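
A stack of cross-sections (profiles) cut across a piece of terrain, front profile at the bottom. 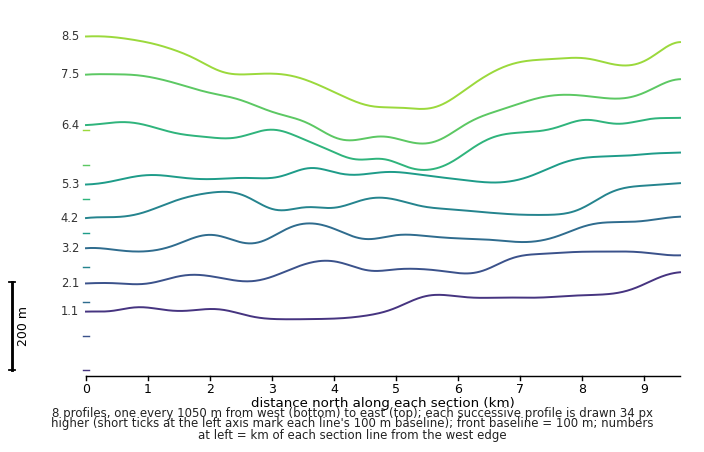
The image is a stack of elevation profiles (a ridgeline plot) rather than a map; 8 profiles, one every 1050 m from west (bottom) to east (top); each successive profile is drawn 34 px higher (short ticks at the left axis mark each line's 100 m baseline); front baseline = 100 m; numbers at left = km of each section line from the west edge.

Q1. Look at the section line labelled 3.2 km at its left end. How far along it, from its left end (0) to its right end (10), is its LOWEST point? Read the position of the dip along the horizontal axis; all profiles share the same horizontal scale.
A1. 1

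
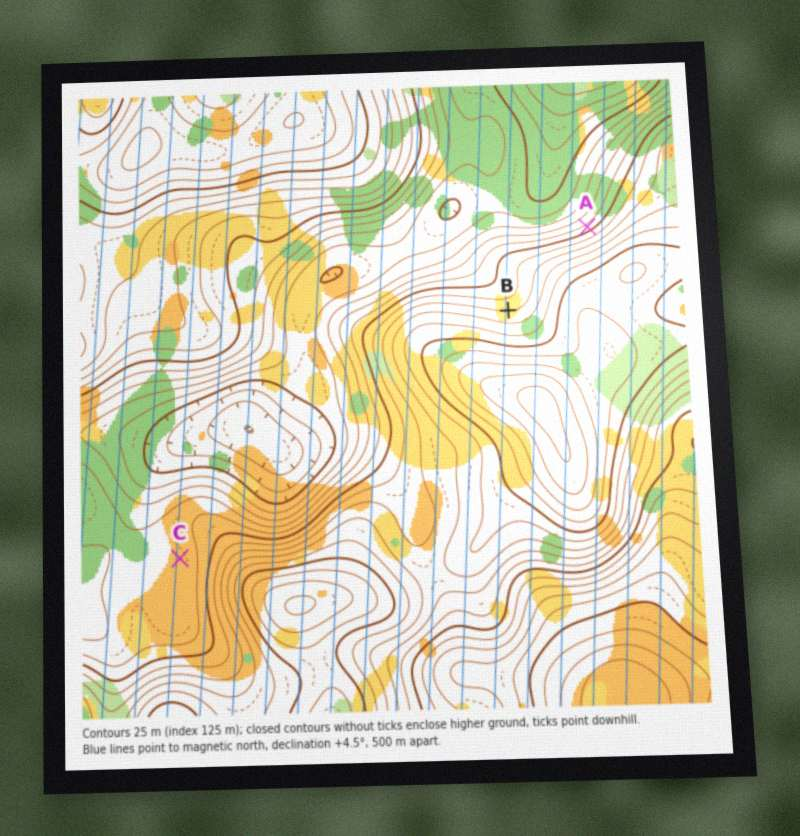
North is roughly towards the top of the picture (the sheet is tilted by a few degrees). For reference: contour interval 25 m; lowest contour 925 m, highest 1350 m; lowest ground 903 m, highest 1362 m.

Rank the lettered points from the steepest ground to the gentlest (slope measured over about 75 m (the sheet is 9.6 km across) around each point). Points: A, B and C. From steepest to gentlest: A B C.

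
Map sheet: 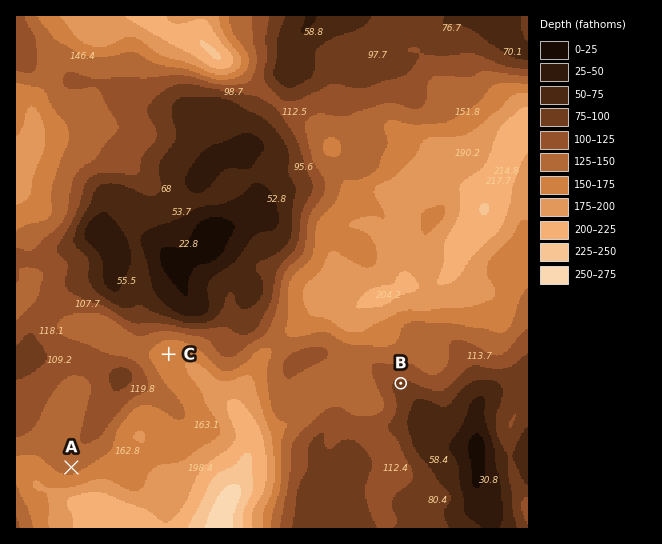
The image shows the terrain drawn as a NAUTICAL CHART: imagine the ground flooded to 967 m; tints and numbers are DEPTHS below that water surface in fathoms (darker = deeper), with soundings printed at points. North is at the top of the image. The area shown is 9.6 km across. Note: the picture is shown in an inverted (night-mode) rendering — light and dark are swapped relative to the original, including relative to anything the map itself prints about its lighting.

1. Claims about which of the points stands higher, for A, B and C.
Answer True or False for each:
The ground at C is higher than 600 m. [True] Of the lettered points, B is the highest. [True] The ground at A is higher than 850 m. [False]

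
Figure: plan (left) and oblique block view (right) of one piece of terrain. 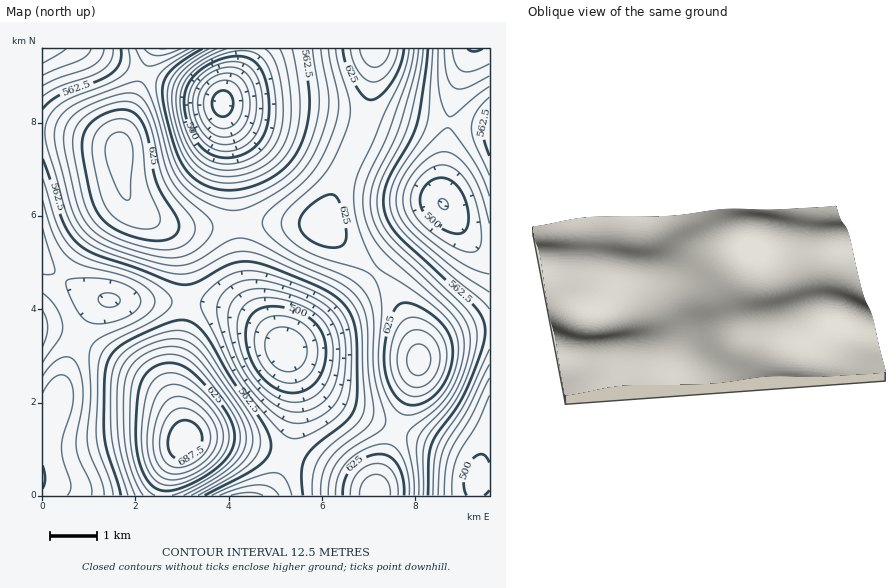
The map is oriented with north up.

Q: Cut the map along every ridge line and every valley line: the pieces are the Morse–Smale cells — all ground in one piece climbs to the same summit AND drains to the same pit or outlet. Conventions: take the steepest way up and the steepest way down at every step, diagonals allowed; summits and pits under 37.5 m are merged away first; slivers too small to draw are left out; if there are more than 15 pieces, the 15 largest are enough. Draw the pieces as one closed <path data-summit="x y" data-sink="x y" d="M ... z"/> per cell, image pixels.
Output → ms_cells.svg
<path data-summit="185 441" data-sink="43 478" d="M43 263l-1 232 121 1 3-17 6-15 14-23-12-47 0-23 10-45 3-23-86-4-32-15z"/><path data-summit="375 49" data-sink="222 103" d="M375 48l-131 1-5 22-16 29 0 12 9 49 5 63 86 0 1-2 7-23 34-77 7-36z"/><path data-summit="185 441" data-sink="285 350" d="M194 302l-7 0-1 4-2 20-10 45 0 23 12 47-14 23-6 15-3 16 102 1 6-5 11-22 12-42 1-37-7-36-3-7-16-15-22-17-25-9z"/><path data-summit="120 151" data-sink="43 478" d="M54 132l-12 1 0 129 27 22 32 15 19 2 66 1 0-31-7-26-14-17-23-14-15-16-5-15-3-34-26-10z"/><path data-summit="120 151" data-sink="222 103" d="M144 74l-17 42-8 31 2 29 6 22 21 19 23 9 34 2 31-4-4-63-9-58-12-6z"/><path data-summit="375 49" data-sink="443 204" d="M373 76l-5 37-8 23-23 49-14 39 15 15 37 33 25-27 43-41-1-24 7-57-47-10-18-7-5-4-5-8z"/><path data-summit="418 360" data-sink="285 350" d="M375 272l-42 41-47 37 20 25 26 24 31 18 33 13 18-48 5-18 0-10-7-24-14-31z"/><path data-summit="375 49" data-sink="285 350" d="M319 223l-75 0-7 2 3 41 6 25 12 22 27 36 40-29 49-47-50-49z"/><path data-summit="418 360" data-sink="443 204" d="M444 204l-20 17-48 50 22 28 14 31 7 28 10-10 20-11 24-7 17-1 0-79-9-1-10-8z"/><path data-summit="375 494" data-sink="285 350" d="M289 354l6 36-1 37-12 42-11 22-5 4 109 1 4-20 18-46-34-13-31-18-26-24z"/><path data-summit="418 360" data-sink="477 479" d="M489 329l-16 1-24 7-27 16-3 6-9 37-13 32 1 3 45 16 24 12 8 6 3 13 12 0z"/><path data-summit="120 151" data-sink="43 49" d="M86 48l-44 1 0 82 41 6 35 11 9-32 17-42z"/><path data-summit="375 49" data-sink="474 49" d="M471 48l-95 0-3 39 4 12 7 7 14 6 51 11 5-28z"/><path data-summit="120 151" data-sink="285 350" d="M162 223l-3 1 15 12 8 18 4 17 1 31 29 3 24 7 16 9 20 17-20-28-10-19-6-25-3-41-60 3z"/><path data-summit="185 441" data-sink="443 204" d="M456 123l-8 1-6 56 0 23 29 38 10 8 8 1 1-122z"/>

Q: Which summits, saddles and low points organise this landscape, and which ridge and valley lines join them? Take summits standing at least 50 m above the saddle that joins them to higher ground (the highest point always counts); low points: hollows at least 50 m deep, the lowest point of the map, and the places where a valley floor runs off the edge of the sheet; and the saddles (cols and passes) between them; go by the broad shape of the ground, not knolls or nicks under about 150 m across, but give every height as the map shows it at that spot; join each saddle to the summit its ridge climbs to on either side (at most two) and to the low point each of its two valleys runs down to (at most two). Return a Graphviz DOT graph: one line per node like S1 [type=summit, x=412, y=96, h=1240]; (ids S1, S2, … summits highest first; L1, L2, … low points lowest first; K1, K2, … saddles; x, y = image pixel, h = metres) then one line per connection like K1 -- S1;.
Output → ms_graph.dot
graph terrain {
  S1 [type=summit, x=185, y=441, h=699];
  S2 [type=summit, x=418, y=360, h=669];
  S3 [type=summit, x=375, y=493, h=660];
  S4 [type=summit, x=120, y=151, h=656];
  L1 [type=low, x=222, y=103, h=432];
  L2 [type=low, x=285, y=350, h=464];
  L3 [type=low, x=444, y=204, h=487];
  L4 [type=low, x=477, y=479, h=496];
  L5 [type=low, x=43, y=478, h=499];
  L6 [type=low, x=43, y=49, h=503];
  K1 [type=saddle, x=349, y=161, h=619];
  K2 [type=saddle, x=375, y=273, h=613];
  K3 [type=saddle, x=397, y=429, h=604];
  K4 [type=saddle, x=237, y=224, h=593];
  K5 [type=saddle, x=144, y=73, h=585];
  K6 [type=saddle, x=286, y=456, h=555];
  K7 [type=saddle, x=186, y=303, h=554];
  K1 -- S2;
  K1 -- L1;
  K1 -- L3;
  K2 -- S2;
  K2 -- L2;
  K2 -- L3;
  K3 -- S2;
  K3 -- S3;
  K3 -- L2;
  K3 -- L4;
  K4 -- S2;
  K4 -- S4;
  K4 -- L1;
  K4 -- L2;
  K5 -- S2;
  K5 -- S4;
  K5 -- L1;
  K5 -- L6;
  K6 -- S1;
  K6 -- S3;
  K6 -- L2;
  K7 -- S1;
  K7 -- S4;
  K7 -- L2;
  K7 -- L5;
}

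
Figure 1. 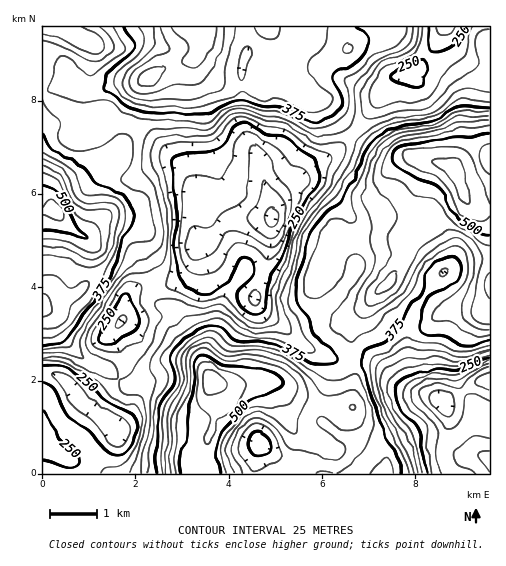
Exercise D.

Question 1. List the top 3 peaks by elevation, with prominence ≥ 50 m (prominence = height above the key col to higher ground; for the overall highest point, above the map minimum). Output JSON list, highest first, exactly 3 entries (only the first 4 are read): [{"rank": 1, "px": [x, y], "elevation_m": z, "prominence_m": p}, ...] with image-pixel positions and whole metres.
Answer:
[{"rank": 1, "px": [212, 381], "elevation_m": 569, "prominence_m": 440}, {"rank": 2, "px": [453, 169], "elevation_m": 559, "prominence_m": 173}, {"rank": 3, "px": [57, 211], "elevation_m": 535, "prominence_m": 217}]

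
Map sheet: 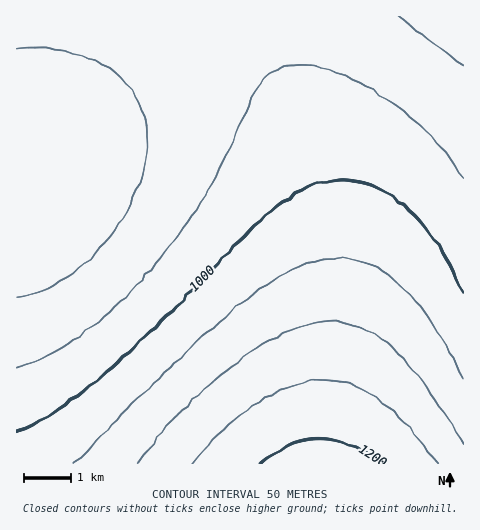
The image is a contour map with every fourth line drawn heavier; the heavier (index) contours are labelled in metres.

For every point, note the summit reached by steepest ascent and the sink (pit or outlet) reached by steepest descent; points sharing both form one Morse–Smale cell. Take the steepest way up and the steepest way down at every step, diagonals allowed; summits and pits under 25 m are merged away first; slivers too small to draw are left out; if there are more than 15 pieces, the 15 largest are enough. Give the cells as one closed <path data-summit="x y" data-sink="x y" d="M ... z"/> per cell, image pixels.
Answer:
<path data-summit="322 463" data-sink="28 175" d="M244 16l-228 1 1 447 308-1 9-158-1-53-5-46-10-40-18-50-20-39-29-44z"/><path data-summit="322 463" data-sink="463 17" d="M463 16l-218 1 6 16 29 44 20 39 18 50 10 40 5 46 1 53-9 136 1 23 138-1z"/>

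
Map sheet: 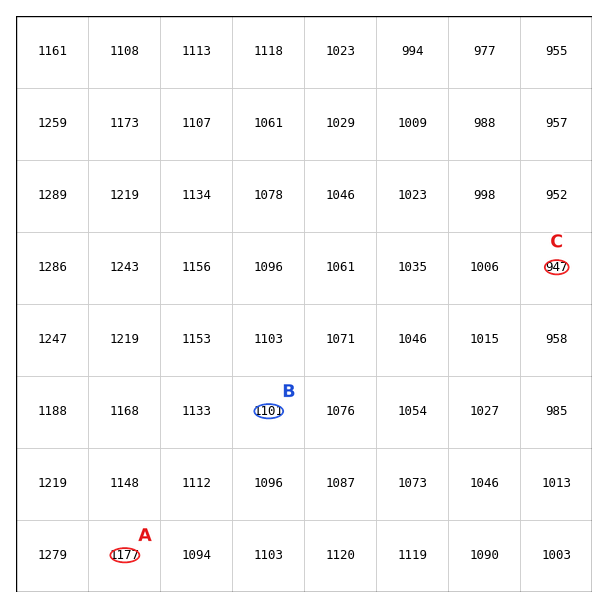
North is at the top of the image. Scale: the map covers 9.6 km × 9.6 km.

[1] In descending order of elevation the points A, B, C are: A B C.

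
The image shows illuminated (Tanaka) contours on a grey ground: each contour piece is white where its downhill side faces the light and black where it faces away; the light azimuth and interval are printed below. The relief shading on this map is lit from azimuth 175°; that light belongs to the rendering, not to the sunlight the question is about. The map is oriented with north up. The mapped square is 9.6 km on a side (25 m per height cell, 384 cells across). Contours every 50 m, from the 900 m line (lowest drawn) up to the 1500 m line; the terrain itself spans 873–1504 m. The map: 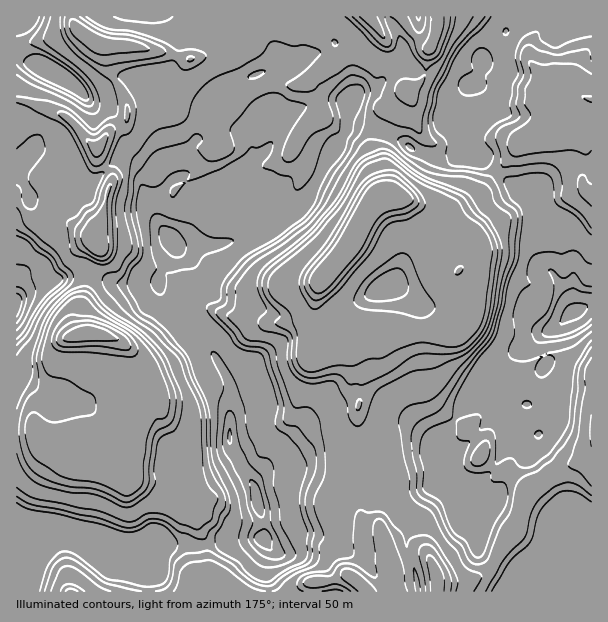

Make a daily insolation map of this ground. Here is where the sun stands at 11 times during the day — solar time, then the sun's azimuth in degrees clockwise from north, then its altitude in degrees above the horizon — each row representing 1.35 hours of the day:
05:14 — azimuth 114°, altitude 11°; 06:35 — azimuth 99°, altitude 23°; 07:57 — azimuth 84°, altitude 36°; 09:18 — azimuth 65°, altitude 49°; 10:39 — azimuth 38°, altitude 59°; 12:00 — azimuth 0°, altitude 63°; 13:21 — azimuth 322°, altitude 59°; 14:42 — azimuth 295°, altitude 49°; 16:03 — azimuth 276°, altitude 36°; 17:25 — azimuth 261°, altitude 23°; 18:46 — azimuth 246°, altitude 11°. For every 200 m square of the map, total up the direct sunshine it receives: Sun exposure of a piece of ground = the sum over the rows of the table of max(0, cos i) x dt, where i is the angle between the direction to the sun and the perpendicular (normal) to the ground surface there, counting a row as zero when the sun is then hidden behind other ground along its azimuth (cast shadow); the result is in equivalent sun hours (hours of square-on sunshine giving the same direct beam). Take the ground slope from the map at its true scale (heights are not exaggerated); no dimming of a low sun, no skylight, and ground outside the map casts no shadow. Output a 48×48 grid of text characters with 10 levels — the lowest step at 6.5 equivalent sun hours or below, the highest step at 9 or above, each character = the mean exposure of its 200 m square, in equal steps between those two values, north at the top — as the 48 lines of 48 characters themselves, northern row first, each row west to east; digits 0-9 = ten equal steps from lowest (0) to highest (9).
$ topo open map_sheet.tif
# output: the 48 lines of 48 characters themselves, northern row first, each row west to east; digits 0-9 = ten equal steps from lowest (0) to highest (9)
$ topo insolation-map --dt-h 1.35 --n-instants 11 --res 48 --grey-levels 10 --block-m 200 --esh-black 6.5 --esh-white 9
855650167656788888888889889876475536788888878888
547777300025888888888888889887466446778888578866
888878877643466788888999988888677446779886555567
887787887777886788888888888888888556788887655567
348867887888988899888888888888886677888887778887
731487786788898889877888888888843677888885678778
765205677588888888888888888886766767888886788887
987432587588888888888898876866787768888887888999
998733756688898888888886787768898768888755788889
899872127889998887888877888867888756888556888888
888886357888998887789878889756557876888877888888
878887568888999888898788888341000688888878889999
778888665888899988888899884414510355334688888878
888888803788888999999998874430000014554588898788
888888406689889998888989855224762352158658888788
888886136689898888888889732336788687646754888888
888872246678998888888887112247877887762674788888
888873646568888888888850125367789887775376788887
778874536657788888887212162577888887777456888888
887886546767677888841312723777899877777666888898
888788668788767888435147316778888877676666889888
888777788788888885374576266788898877786667878888
886111577788888885786777566888888877876658877888
761002166578888766787788768876677877766558887898
331146405457888865777788888876677767766568887888
232410000013688887887788878888887777756578888873
244446641003378888788887777888887877666688774323
456767777641327888777866777888888888676788865673
857888988885444888888766778899888888777888888863
867888888777464888888777778888888888878888888856
768999987777554688888778778888889888788888888867
568988887777756388888778898878898888788888888867
567888888777777478888778888768889988887888888866
577778888778877567788778888888888888877888888866
678888888788887667778888888888878889888688888657
777888888777877666788988888888877788885588887478
788888888777877655888888878888887688865677874688
888888888777877746688888778888887688887877647888
888888887776877756588777677888887688898897578988
888877777768887754667777678888888568888986688888
778888887689987776657777777878888536888875788998
887777787778887777857777787776478864888856888888
888888876667787778878788787887557874688667778888
888888888888888878868788678888768656258577888888
888667888888766646854778678888767634646578888888
886332688888745762476442374258776752653688888888
885676257788668888327401015745877765576778888888
875624732333378888841277667786787767788788888888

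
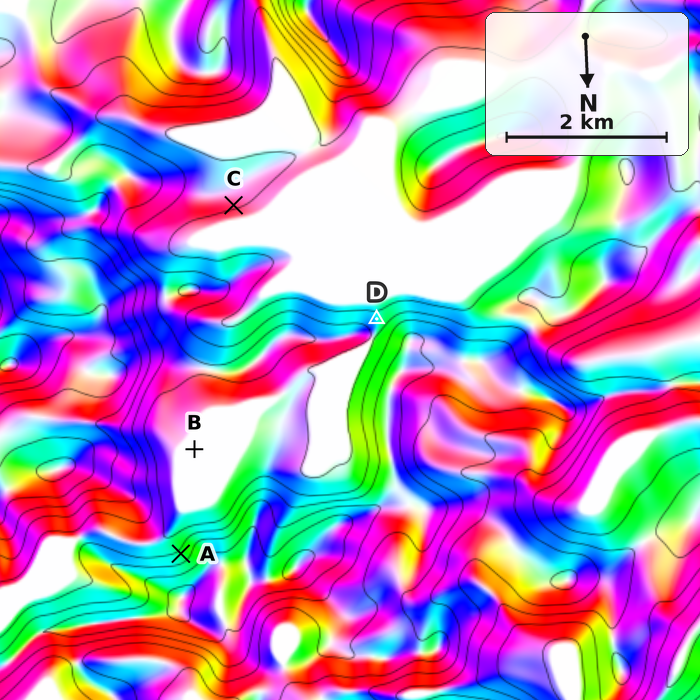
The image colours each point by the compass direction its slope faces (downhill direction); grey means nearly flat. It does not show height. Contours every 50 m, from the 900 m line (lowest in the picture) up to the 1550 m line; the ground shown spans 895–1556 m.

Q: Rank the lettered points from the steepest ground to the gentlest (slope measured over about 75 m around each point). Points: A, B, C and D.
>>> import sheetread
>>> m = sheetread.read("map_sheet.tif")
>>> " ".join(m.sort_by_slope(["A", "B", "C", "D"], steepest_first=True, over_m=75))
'A D C B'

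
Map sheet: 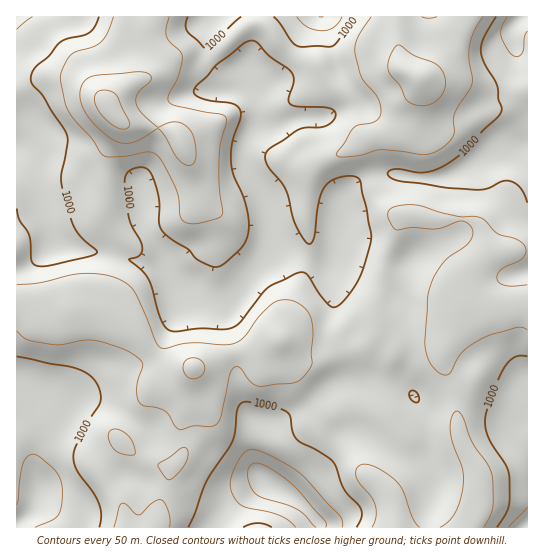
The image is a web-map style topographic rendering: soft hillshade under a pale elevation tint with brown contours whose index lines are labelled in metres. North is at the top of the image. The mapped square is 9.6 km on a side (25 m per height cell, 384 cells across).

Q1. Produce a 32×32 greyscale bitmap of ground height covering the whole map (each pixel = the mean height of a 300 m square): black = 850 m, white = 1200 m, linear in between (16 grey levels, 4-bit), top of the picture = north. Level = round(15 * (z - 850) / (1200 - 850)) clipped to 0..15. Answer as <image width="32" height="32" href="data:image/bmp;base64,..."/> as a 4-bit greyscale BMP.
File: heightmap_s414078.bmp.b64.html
<image width="32" height="32" href="data:image/bmp;base64,Qk12AgAAAAAAAHYAAAAoAAAAIAAAACAAAAABAAQAAAAAAAACAAATCwAAEwsAABAAAAAAAAAAAAAAABEREQAiIiIAMzMzAERERABVVVUAZmZmAHd3dwCIiIgAmZmZAKqqqgC7u7sAzMzMAN3d3QDu7u4A////ADRFV5mZdlVmUyNWmpiJmGRDRVeImIZUQyIkV5mHeJl1Q0VoiIiHVDESRXiZh3iZdUNGeIiJh2QiNFZ5mHd4mXVEVoiJiZh1RFZmeId3eJhlVVZ4mIiYh1Vmd3d3d3mHVVVVeIiImZdVZ3d3d3eJhlVVVWd4mZmXZnd3d3d3iIZVVVVneJmqmIiId3d3d4iHZVVmZ4iZq6iZmYd3d3iIiGVnd3eImaupmZmYiIiImYh2iJiImZiZiZqqmIiIiZmYh5mZmZmGZmeKqZiIiIiZmZmZmqmZdVVVeZmHeIiImZmZmZmZmXVVVVeIdmeIiJmZmYiZmZhlVWVWZ2ZniHiZmYh2Z3d2ZWZ2VVZlVoh3iZmYdlZnd2Znd2VWZVZ4d4iZmXZWd3ZniIhlVnVWeIiImYhlZ3h2Z5mYZVd1VnmZmIh3ZWd4dmeZmGVndlZ4iId3d2VneHZomZdlZ3Zmd3dmZmZVZ4h3eaqXVniId3d3ZlVlVWeJmZq6llZ3iJmImYdlVVVnisurupdWZ3eJmZmYdlVVaKzcuqqYZWZmeJmqmIdlZnnN25mHdmVmd3iJq6mHZmeKzcupdmVVZ3iImry6h2Zniaq7qYdmVWd4eZvMuodlVnmZmpmHdmZ3d4mbuqmGVFVneZmZdmd3dmZ5mqmZhkRFVWiZmHZWd2VDWJqpmZdE"/>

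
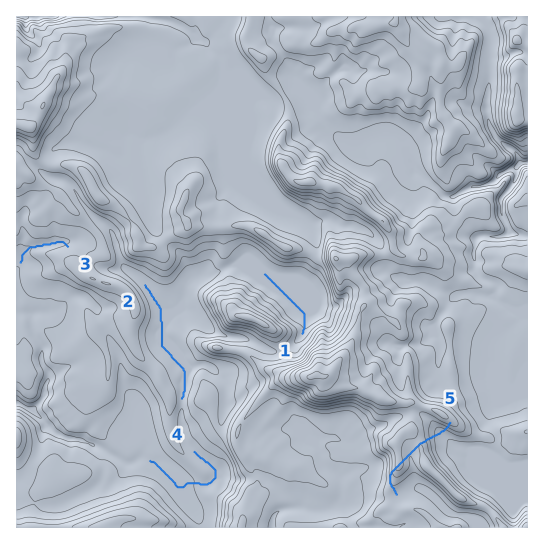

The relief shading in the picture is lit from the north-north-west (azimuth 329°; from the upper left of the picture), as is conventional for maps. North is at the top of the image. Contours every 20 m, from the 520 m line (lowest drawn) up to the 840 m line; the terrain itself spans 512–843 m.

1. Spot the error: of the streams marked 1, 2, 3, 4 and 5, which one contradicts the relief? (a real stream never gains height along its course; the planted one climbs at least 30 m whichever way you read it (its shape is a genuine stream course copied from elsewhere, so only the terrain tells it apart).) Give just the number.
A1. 5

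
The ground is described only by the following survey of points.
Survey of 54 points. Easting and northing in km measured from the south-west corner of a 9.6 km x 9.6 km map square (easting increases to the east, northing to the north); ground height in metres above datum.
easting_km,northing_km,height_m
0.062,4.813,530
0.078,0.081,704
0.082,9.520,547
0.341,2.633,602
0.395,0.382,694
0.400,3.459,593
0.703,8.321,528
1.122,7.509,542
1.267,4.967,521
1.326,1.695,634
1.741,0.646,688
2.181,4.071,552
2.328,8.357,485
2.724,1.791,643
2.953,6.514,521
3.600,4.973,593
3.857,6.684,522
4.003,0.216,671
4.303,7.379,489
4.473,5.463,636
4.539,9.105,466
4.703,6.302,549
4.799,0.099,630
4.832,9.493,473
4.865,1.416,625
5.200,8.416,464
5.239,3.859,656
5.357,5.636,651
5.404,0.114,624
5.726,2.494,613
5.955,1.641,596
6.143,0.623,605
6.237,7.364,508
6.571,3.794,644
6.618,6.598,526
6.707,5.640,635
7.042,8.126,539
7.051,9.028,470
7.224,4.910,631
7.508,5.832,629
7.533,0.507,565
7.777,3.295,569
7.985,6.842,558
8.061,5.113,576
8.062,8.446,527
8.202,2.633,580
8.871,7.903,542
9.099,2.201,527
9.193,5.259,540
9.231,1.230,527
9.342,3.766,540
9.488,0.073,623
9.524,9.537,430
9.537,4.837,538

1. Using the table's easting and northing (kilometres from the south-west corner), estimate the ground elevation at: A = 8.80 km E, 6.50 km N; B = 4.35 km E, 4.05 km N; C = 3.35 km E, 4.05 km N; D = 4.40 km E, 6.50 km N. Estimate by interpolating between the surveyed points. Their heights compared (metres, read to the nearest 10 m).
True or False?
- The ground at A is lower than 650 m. True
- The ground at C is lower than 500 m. False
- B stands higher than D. True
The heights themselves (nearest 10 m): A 550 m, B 640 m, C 600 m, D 530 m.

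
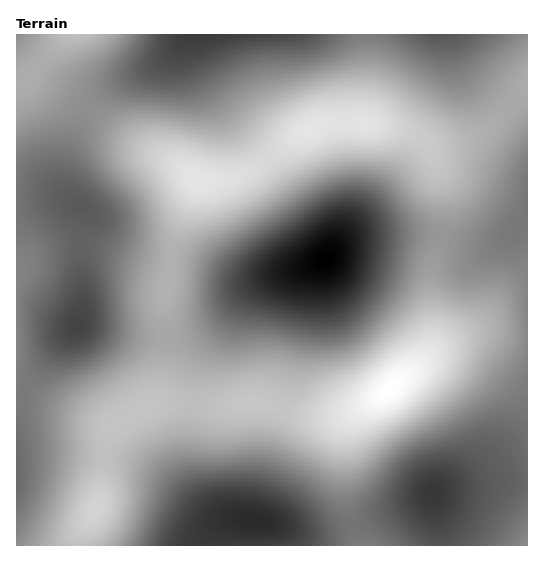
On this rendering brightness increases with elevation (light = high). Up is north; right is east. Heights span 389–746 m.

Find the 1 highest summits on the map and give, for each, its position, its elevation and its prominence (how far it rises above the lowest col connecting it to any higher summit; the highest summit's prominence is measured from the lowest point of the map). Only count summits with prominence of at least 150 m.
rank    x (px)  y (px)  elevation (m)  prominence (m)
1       390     389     746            357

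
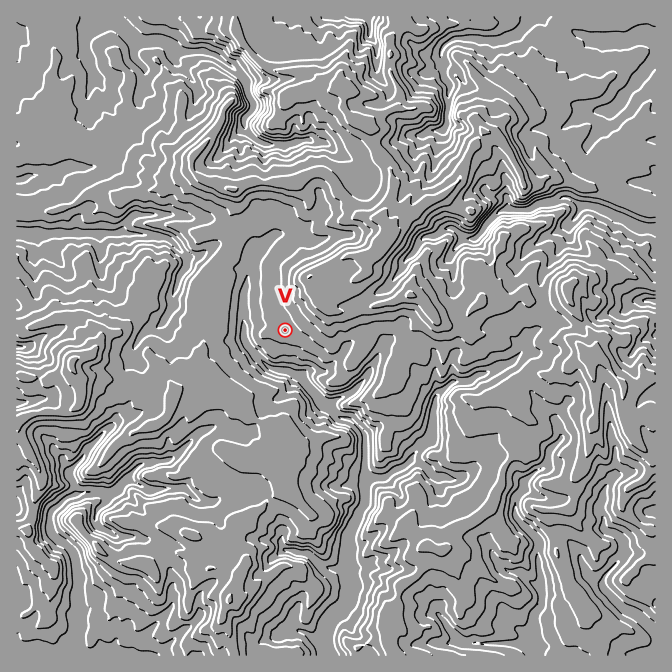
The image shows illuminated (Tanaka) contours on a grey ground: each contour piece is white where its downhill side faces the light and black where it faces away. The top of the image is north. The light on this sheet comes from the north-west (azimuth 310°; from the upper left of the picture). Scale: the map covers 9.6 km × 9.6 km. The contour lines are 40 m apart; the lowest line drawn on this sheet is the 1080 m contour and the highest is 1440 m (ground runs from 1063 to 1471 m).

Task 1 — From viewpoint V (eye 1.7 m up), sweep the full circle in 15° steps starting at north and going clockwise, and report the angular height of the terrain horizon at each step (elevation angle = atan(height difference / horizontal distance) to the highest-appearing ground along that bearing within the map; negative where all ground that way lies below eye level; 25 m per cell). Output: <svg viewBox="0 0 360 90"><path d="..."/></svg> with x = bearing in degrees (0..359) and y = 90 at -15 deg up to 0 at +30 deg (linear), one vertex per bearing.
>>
<svg viewBox="0 0 360 90"><path d="M0 53l15-12 15-6 15-3 15 1 15 6 15 6 15 7 15 5 15 3 15 0 15 0 15-4 15 2 15-2 15 0 15 0 15-2 15 2 15 3 15 0 15 1 15-5 15-1"/></svg>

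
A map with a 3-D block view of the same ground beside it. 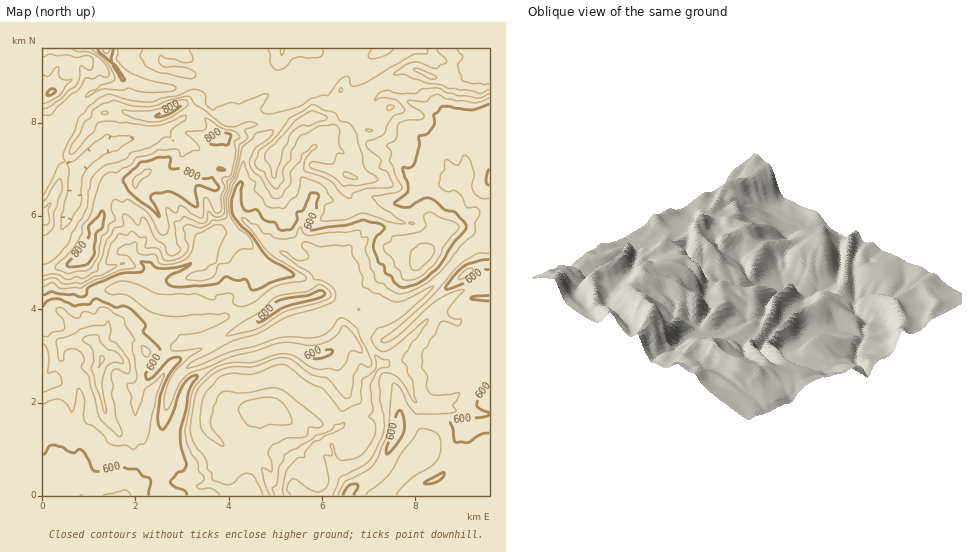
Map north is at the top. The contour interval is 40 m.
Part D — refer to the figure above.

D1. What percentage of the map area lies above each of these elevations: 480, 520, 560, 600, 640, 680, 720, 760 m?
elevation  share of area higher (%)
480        95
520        86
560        74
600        55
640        42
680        25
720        14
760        7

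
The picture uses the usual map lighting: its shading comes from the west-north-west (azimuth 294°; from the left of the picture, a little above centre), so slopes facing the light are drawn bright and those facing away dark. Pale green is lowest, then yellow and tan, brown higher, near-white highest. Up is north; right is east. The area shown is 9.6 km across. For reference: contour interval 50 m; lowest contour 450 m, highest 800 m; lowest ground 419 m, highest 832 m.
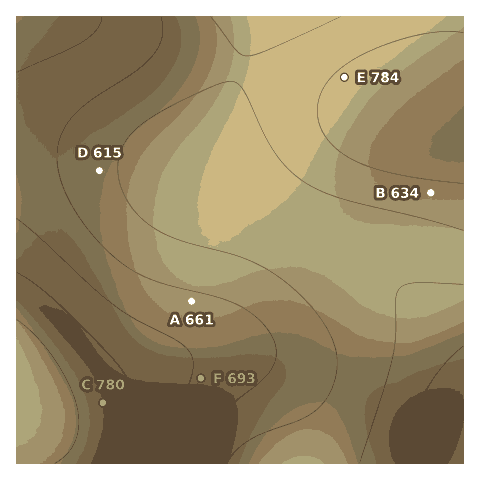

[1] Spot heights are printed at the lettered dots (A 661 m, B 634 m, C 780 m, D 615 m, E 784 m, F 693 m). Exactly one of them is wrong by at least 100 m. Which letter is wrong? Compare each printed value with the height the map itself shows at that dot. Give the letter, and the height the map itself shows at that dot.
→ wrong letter E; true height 659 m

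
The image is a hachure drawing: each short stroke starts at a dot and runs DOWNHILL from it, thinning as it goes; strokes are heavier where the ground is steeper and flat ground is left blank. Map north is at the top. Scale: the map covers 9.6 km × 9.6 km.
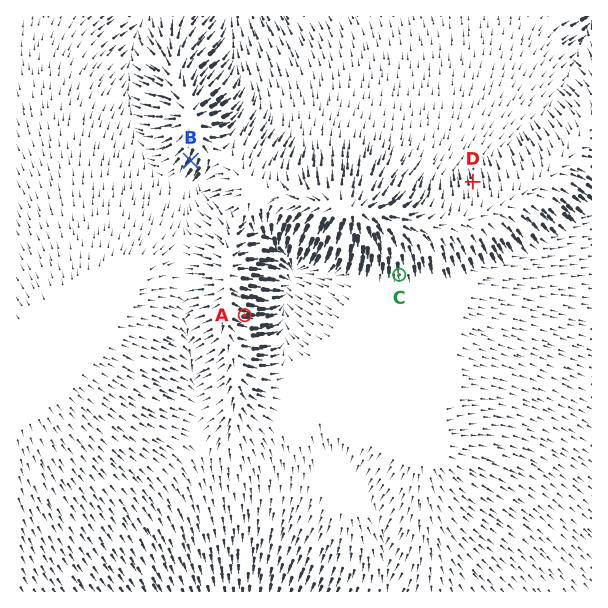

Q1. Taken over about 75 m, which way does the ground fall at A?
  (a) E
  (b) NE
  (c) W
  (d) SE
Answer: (a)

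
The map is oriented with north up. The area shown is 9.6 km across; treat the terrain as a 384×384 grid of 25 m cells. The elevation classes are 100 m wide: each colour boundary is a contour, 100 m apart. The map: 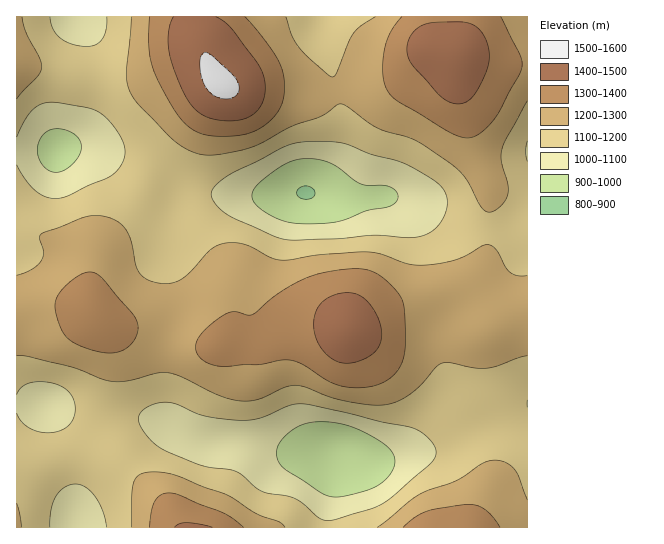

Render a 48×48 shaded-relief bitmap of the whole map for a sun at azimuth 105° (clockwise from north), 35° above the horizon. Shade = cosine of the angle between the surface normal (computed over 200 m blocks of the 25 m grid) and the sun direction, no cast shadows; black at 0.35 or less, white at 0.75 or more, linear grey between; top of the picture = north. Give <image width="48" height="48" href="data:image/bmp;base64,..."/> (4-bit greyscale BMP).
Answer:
<image width="48" height="48" href="data:image/bmp;base64,Qk32BAAAAAAAAHYAAAAoAAAAMAAAADAAAAABAAQAAAAAAIAEAAATCwAAEwsAABAAAAAAAAAAAAAAABEREQAiIiIAMzMzAERERABVVVUAZmZmAHd3dwCIiIgAmZmZAKqqqgC7u7sAzMzMAN3d3QDu7u4A////AN3tuXVCEAFGd4q7qZq7lkMyEAFGZ4q8zM3tuXVDEAJXiImqmIm7l0MyAAE1Znm7u8zduXVUIRNomImqmHirp1QyAAA0VXiru7zMuXZVMzR4mImqqHiaqGVDEAAjRWiaqqu7uYZmVVV4mIiaupmqqHZUIQEjRFaKqqqqqYdmd3eImHeau6qqqXdlQiI0REV5qpmZmYdniZiJmIeJq7u7qYdmVDRVVEV4mZiIiHd3mqqZmYiJq7u7uodmVVVmZmZ4iZiHd3d4mqqZmZmZq8zMuoZmZnd3d3d4iamHZneJqrqZmZmavMzLqYZmeIiHiImJmaqHZniZq7qYiImavNy6mHd4mqmIiJmZqrqXVWiaq7qYd3iavdyod3eJu8upiJmqu7uXZWeaq7qXdneKvdyXZnibzNy6mZmqvLuYdmeJq7qXZniJvMuWVomrzd3KmZmrvKqYh3eJq7qHZ4iZq7qGVoq8ze3LmZmru5mIiHiau7qGZ4mZmal1Voq83u3KmImru4h3d4iau7qGVompiIhlRoq83u3Kh4mru4h2Z3iru7qGVXmZiHdURYrN7u25d3iru4hmVnmru7qGVWiZh3ZUNXnN7u25dmeau4hlVXmru7qXVWeIh2VUNGm93dy5h2eJqndlVXm7uqqXZWeIh2VERWi83MupmHeIiWZVRXm7upmHZVeIh2VERWiry7qZmYiIiGVURXm7uph3ZVZ4h2VERWeaupmImZmZh2ZURXm8uph2VVZ4mGVERFaJqpd3eJmZmHZURWm8y5h2VVZ4mHVEREVomYdmZ3iamXdlVWisy6l2ZVZ4mYZERERXiIdlVWiamYd2ZWiry6mHZmZ4mYZURERGeHdlVVeJmXh3Zmiau6mHd3d4mYdURERFZ3ZlVFeJmIiHZWeaq6qHd4iZmYdlVURVZmZlRFeZmJiHVVeImqqYeJqqqph2VVVmZlVVQ0eamaqHVFZ3iauoiavLu7qHZVZ4dlVVQ0aauruXVEZmeKupibzd3MuoZVaJh2VlQ0abu8ynU0VlZ5qpibzd3dy4dVaJl2ZlREerzNy4U0VVV4mYibzd3u25dmeJiHZmVWi83e3JZERVVoiHiavN7u26h3d4iHZmZorN7u7KdURVVndmeKu87u26mId3iHdmZ5ve//7ahlVVVmZVaJq87+26qZh3iIdmaKzv//7ah2ZVVmVEV4m87/3Lqph3eIdmeKzv//7KmHdlVlQyRXm9//7Luph2d3dmebzv//7KmIdlVlQhJXm9//7LqpdmZ3Zmebze//66mZh1VUMRJHm9//7LqYZVVmZWer3e/+3KmZh1VEIRJXm97/7bqXZURWZWes3d7u3KmZhlQzIRNYm83v7LmHZDNFVmes3d3d3LmYdkIhESRpq83u3KmHZDI0Vmis3d3d3LmIZTEQASV5vM3dy6h2ZDESRnib3d3N3LmHZCAAATWKvM3cy5hmVTEBNneKzd3N3cqHUyAAAjV5vNzMy6hlVTEANWeJvd3d3cqGUyAAE1aJvMy7zLhlVTEAJWZ4rNzA=="/>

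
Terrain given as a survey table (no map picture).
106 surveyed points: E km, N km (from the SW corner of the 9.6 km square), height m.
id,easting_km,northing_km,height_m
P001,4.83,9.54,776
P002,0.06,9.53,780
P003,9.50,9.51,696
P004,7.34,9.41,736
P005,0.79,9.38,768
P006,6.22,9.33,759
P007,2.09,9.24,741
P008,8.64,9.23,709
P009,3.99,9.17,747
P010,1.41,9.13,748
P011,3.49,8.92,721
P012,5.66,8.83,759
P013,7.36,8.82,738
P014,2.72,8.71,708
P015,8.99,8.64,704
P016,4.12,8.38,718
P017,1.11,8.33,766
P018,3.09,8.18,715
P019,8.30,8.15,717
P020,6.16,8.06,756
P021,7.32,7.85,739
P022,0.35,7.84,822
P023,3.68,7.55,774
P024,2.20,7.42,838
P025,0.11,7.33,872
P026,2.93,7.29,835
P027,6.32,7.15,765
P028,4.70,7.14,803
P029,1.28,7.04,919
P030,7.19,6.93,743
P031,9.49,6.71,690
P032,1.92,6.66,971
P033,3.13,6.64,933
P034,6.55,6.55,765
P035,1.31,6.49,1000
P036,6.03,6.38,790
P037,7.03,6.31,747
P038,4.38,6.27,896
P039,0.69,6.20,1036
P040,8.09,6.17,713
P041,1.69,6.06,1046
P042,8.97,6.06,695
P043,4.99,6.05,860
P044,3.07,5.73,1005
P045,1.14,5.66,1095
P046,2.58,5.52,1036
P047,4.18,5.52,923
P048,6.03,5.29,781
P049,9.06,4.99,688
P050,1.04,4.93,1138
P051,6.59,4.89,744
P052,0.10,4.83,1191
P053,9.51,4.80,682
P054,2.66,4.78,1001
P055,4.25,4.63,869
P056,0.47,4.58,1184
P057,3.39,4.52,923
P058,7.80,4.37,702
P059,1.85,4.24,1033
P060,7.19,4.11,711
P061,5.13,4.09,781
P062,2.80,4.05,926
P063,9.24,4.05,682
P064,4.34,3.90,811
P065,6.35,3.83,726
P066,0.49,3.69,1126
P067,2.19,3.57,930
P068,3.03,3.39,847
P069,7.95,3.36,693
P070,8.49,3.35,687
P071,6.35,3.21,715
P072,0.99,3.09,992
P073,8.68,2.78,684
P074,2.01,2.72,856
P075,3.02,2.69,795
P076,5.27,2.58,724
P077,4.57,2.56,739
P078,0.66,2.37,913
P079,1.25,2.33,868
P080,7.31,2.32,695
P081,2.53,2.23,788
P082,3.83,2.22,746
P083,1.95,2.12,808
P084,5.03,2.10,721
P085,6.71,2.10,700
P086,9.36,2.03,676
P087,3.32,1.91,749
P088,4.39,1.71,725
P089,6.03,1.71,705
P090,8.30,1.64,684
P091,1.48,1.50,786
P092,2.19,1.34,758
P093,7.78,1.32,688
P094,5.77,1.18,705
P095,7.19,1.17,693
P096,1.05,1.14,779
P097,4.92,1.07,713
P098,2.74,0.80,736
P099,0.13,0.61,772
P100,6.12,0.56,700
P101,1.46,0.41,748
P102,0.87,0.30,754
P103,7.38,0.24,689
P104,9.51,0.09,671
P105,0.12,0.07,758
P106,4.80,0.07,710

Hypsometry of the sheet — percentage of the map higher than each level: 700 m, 83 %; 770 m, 38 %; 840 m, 24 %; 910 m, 16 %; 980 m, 10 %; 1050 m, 6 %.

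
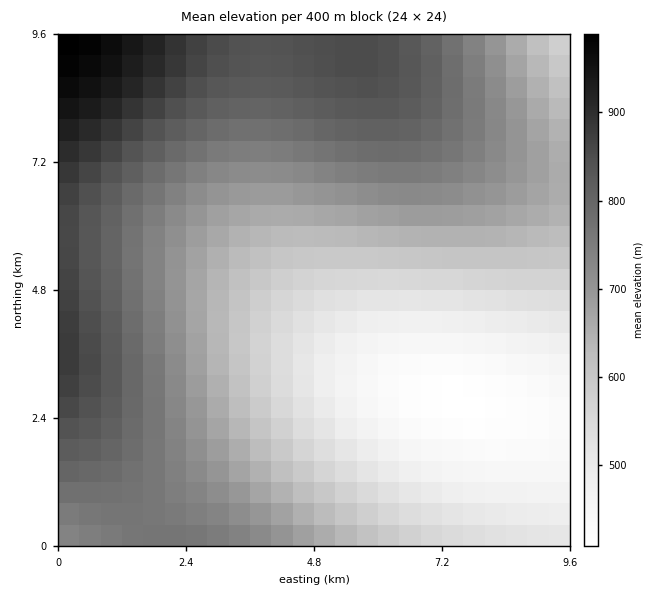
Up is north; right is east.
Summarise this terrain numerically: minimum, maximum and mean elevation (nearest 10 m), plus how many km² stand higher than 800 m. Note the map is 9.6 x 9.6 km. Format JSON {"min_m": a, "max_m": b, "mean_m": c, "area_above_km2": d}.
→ {"min_m": 410, "max_m": 990, "mean_m": 670, "area_above_km2": 20.5}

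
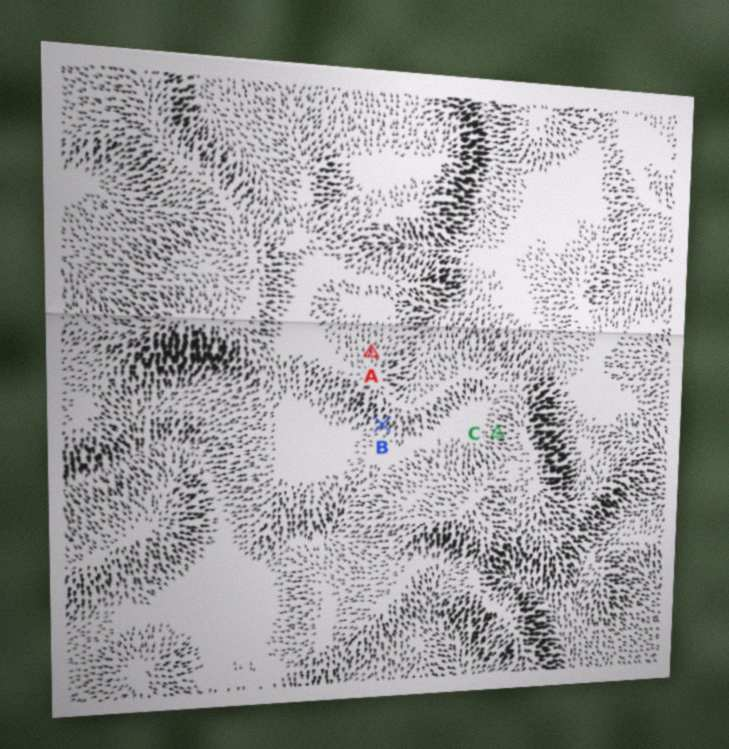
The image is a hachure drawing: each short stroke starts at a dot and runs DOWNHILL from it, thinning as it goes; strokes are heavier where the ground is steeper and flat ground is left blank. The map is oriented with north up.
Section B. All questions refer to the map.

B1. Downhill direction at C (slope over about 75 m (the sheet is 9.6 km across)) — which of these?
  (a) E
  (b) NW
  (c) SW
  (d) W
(d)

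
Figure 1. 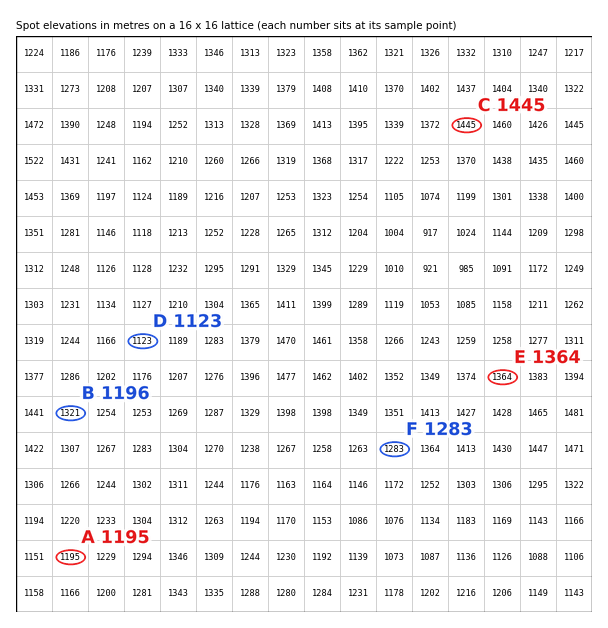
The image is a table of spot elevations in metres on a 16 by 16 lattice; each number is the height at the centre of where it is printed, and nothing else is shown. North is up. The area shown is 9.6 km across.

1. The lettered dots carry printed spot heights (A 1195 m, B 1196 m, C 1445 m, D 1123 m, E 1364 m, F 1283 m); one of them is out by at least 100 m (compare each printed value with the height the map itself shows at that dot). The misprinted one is B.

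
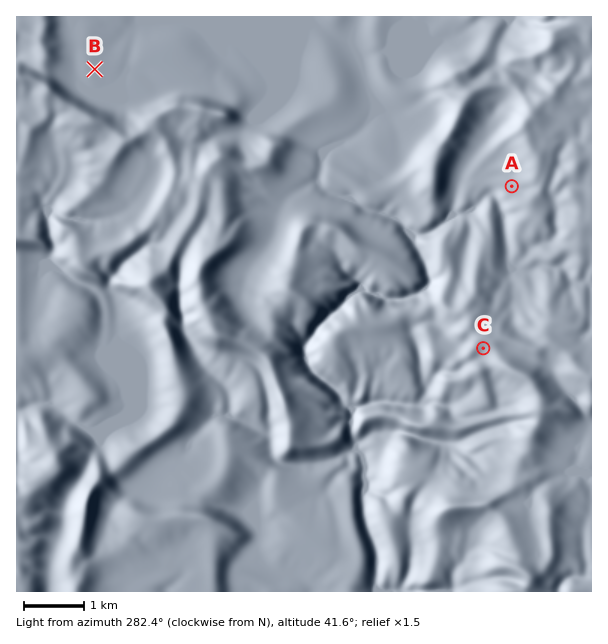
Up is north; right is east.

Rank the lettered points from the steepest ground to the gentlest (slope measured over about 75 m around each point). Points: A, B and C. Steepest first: C A B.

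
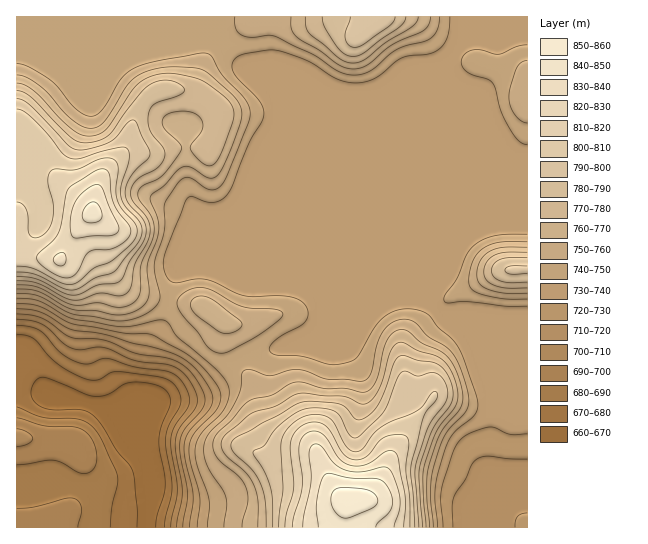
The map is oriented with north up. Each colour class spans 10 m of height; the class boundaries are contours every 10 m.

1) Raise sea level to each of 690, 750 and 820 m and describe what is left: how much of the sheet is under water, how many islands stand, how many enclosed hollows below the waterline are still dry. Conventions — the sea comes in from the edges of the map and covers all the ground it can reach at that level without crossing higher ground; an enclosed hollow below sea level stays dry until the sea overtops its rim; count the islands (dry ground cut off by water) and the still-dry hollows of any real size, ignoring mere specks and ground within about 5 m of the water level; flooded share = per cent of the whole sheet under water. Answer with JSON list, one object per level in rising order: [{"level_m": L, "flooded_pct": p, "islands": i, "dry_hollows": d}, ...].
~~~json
[{"level_m": 690, "flooded_pct": 9, "islands": 0, "dry_hollows": 0}, {"level_m": 750, "flooded_pct": 64, "islands": 1, "dry_hollows": 0}, {"level_m": 820, "flooded_pct": 95, "islands": 1, "dry_hollows": 0}]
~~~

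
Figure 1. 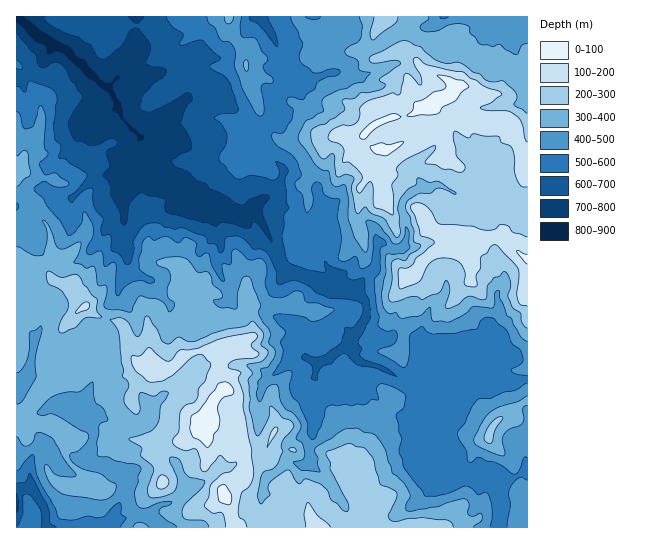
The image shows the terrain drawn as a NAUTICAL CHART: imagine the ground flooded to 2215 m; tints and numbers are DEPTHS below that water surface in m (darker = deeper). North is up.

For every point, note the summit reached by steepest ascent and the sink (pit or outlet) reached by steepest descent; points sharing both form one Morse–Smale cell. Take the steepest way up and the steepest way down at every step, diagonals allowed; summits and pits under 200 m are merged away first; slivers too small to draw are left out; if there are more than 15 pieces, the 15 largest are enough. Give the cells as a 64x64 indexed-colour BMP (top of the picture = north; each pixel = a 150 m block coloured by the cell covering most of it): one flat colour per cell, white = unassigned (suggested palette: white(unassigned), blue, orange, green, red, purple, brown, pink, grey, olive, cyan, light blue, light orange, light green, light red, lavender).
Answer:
<image width="64" height="64" href="data:image/bmp;base64,Qk12CAAAAAAAAHYAAAAoAAAAQAAAAEAAAAABAAQAAAAAAAAIAAATCwAAEwsAABAAAAAAAAAA////ALR3HwAOf/8ALKAsACgn1gC9Z5QAS1aMAMJ34wB/f38AIr28AM++FwDox64AeLv/AIrfmACWmP8A1bDFADMzMzMzMzMzMzMzMzMyIiIiIiIiIiIiIiIiIiIiIkREMzMzMzMzMzMzMzMzMzIiIiIiIiIiIiIiIiIiIiIiJEQzMzMzMzMzMzMzMzMzMiIiIiIiIiIiIiIiIiIiIiIkRDMzMzMzMzMzMzMzMzMiIiIiIiIiIiIiIiIiIiIiIkREMzMzMzMzMzMzMzMzMyIiIiIiIiIiIiIiIiIiIiIiREQzMzMzMzMzMzMzMzMzIiIiIiIiIiIiIiIiIiIiIiJERDMzMzMzMzMzMzMzMzIiIiIiIiIiIiIiIiIiJEIkREREMzMzMzMzMzMzMzMzIiIiIiIiIiIiIiIiIiIkREREREQzMzMzMzMzMzMzMzMiIiIiIiIiIiIiIiIiIiJERERERDMzMzMzMzMzMzMzMyIiIiIiIiIiIiIiIiIiJEREREREMzMzMzMzMzMzMzMzIiIiIiIiIiIiIiIiIiIkREREREQzMzMzMzMzMzMzMzMiIiIiIiIiIiIiIiIiIiRERERERDMzMzMzMzMzMzMzMiIiIiIiIiIiIiIiIiIiREREREREMzMzMzMzMzMzMzMyIiIiIiIiIiIiIiIiIiREREREREQzMzMzMzMzMzMzMyIiIiIiIiIiIiIiIiIiJERERERERDMzMzMzMzMzMzMyIiIiIiIiIiIiIiIiIiIkREREREREMzMzMzMzMzMzMyIiIiIiIiIiIiIiIiIiIiIkREREREQzMzMzMzMzMzMyIiIiIiIiIiIiIiIiIiIiIiIhFERERDMzMzMzMzMzMzIiIiIiIiIiIiIiIiIiIiEiIiEREUEUMzMzMzMzMzMzIiIiIiIiIiIiIiIiIiIhERIiIhEREREzMzMzMzMzMyIiIiIiIiIiIiIiIiIiERERESIiIRERETMzMzMzMzMyIiIiIiIiIiIiIiIiIhEREREREiIhERERMzMzMzMzMyIiIiIiIiIiIiIiIiIiEREREREREREREREzMzMzMzMzIiIiIiIiIiIiIiIiIiIRERERERERERERETMzMzMzMzMiIiIiIiIiIiIiIiIiIiERERERERERERERMzMzMzMzMiIiIiIiIiIiIiIiIiIiIREREREREREREREzMzMzMyIiIiIiIiIiIiIiIiIiIiIiERERERERERERETMzMzMyIiIiIiIiIiIiIiIiIiIiIiIRERERERERERERMzMzMyIiIiIiIiIiIiIiIiIiIiIiIREREREREREREREzMzMyIiIiIiIiIiIiIiIiIiIiIiIhERERERERERERETMzMyIiIiIiIiIiIiIiIiIiIiIRERERERERERERERERMzMiIiIiIiIiIiIiIiIiIiIiEREREREREREREREREREzIiIiIiIiIiIiIiIiIiIiIRERERERERERERERERERESIiIiIiIiIiIiIiIiIiIiIhERERERERERERERERERERIiIiIiIiIiIiIiIiIiIiIhEREREREREREREREREREREiIiIiIiIiIiIiIiIiIiIiERERERERERERERERERERESIiIiIiIiIiIiIiIiIiIiIRERERERERERERERERERERIiIiIiIiIiIiIiIiIiIiIREREREREREREREREREREREiIiIiIiIiIiIiIiIiIiIhERERERERERERERERERERESIiIiIiIiIiIiIiIiIhEhERERERERERERERERERERERIiIiIiIiIiIiIiIiIREREREREREREREREREREREREREiIiIiIiIiIiIiIhERERERERERERERERERERERERERESIiIiIiIiIiIiIhERERERERERERERERERERERERERERIiIiIiIiIiIiIREREREREREREREREREREREREREREREiIiIiIiIiIiERERERERERERERERERERERERERERERESIiIiIiIiIiERERERERERERERERERERERERERERERERIiIiIiIiIiIREREREREREREREREREREREREREREREREiIiIiIiIiIRERERERERERERERERERERERERERERERESIiIiIiIiIhERERERERERERERERERERERERERERERERIiIiIiIiIiEREREREREREREREREREREREREREREREREiIiIiIiIiERERERERERERERERERERERERERERERERESIiIiIiIiERERERERERERERERERERERERERERERERERIiIiIiIiIREREREREREREREREREREREREREREREREREiIiIiIiIRERERERERERERERERERERERERERERERERESIiIiIiIhERERERERERERERERERERERERERERERERERIiIiIiIiEREREREREREREREREREREREREREREREREREiIiIiIiIhERERERERERERERERERERERERERERERERESIiIiIiIiERERERERERERERERERERERERERERERERERIiIiIiIiIhEREREREREREREREREREREREREREREREREiIiIiIiIiIRERERERERERERERERERERERERERERERESIiIiIiIiIhERERERERERERERERERERERERERERERERIiIiIiIiIiEREREREREREREREREREREREREREREREREiIiIiIiIiIRERERERERERERERERERERERERERERERESIiIiIiIiIhERERERERERERERERERERERERERERERER"/>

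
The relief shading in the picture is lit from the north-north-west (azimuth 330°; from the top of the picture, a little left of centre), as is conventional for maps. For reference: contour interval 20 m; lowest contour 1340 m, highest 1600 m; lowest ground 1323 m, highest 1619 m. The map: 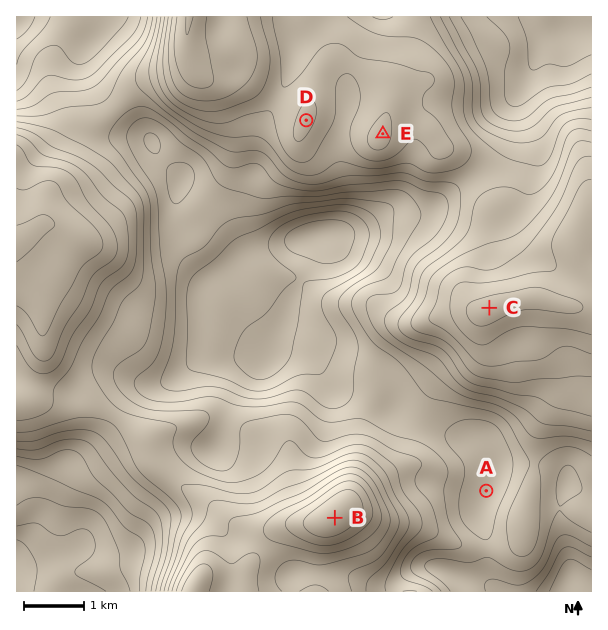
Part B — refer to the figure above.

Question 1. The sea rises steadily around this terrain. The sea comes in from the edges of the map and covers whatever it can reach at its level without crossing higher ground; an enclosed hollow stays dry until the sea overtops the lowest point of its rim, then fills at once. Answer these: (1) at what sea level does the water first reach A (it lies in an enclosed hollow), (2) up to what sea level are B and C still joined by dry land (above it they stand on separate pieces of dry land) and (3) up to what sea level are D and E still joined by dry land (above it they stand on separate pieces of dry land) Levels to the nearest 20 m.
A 1420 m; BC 1460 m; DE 1520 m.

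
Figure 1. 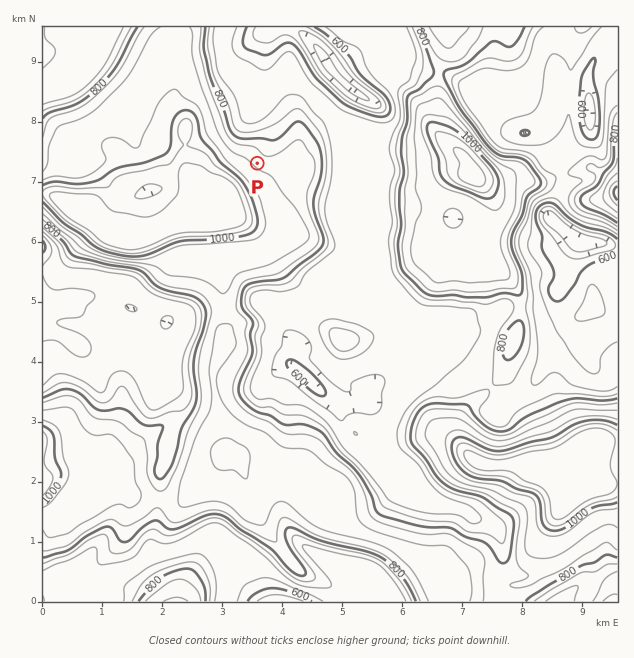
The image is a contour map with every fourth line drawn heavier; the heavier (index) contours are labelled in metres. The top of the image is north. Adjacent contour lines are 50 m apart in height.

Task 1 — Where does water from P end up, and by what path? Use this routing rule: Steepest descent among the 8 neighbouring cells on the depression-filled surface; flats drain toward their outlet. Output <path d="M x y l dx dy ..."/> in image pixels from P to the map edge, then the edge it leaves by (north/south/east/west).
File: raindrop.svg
<path d="M257 163l8-7 3-6 0-3 1-2 0-16-12-12 0-20 2-1 1-9 2-2 0-49 9-9"/>
exit: north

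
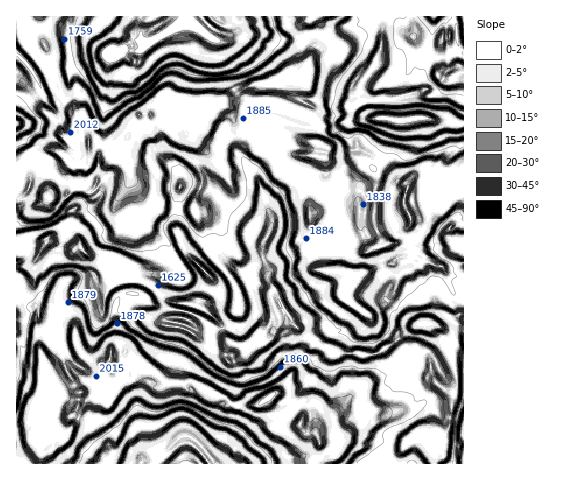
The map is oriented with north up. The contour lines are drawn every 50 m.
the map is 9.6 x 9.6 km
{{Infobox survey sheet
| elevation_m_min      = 1340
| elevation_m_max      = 2150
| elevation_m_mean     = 1780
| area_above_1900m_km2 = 18.2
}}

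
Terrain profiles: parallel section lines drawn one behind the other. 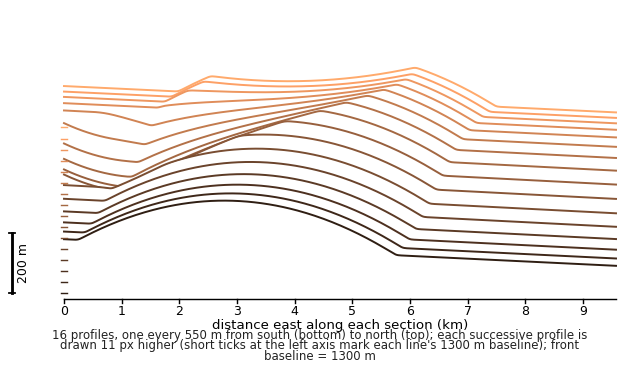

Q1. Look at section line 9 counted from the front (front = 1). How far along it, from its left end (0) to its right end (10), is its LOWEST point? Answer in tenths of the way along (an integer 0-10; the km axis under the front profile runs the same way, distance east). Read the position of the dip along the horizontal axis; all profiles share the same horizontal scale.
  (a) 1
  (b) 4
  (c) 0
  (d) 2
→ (a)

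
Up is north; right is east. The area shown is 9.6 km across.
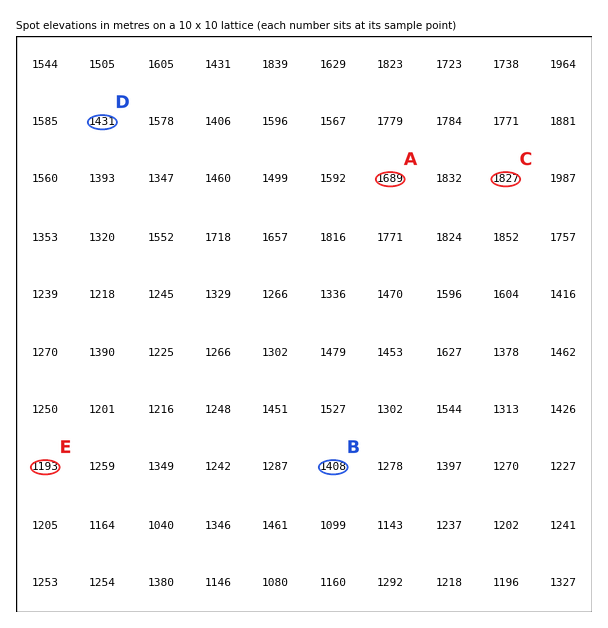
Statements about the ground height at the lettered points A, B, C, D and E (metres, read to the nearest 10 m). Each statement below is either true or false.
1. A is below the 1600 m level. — false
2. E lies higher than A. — false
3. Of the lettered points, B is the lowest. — false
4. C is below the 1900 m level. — true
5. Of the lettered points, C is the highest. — true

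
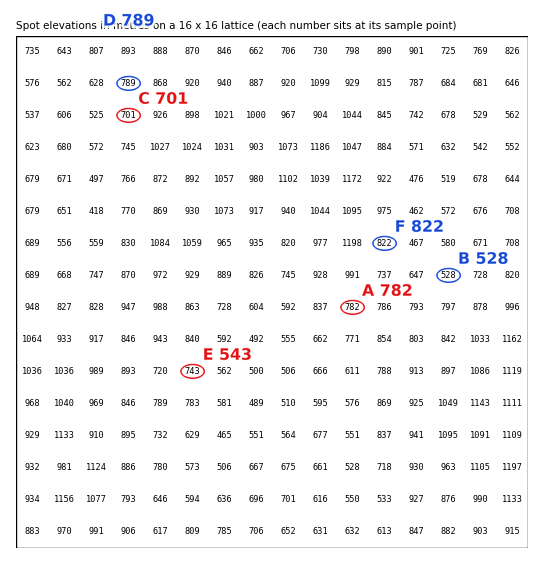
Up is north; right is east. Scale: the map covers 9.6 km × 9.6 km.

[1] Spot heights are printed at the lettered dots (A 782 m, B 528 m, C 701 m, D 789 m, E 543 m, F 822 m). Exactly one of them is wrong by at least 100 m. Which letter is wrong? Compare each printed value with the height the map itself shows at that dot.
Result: E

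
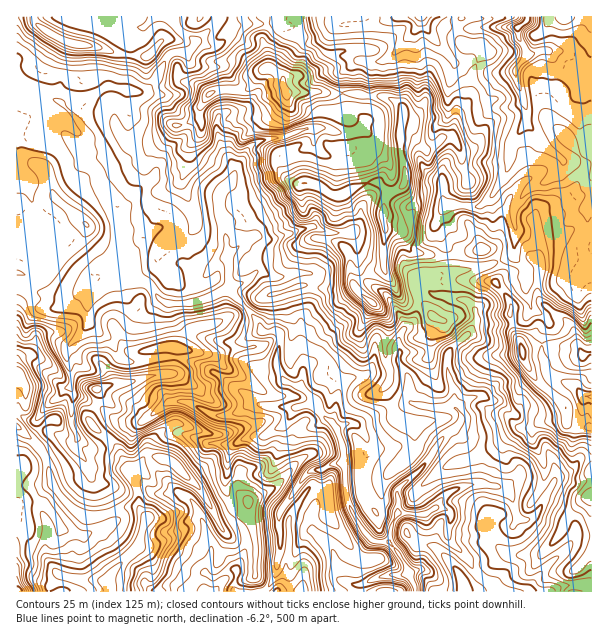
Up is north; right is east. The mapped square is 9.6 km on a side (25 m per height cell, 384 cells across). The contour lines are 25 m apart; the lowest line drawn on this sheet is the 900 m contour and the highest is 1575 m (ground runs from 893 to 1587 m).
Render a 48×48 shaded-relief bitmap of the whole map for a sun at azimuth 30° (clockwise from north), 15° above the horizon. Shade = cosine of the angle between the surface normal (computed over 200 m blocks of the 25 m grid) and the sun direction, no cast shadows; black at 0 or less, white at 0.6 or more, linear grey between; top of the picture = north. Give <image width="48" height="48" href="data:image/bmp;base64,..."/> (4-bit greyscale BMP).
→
<image width="48" height="48" href="data:image/bmp;base64,Qk32BAAAAAAAAHYAAAAoAAAAMAAAADAAAAABAAQAAAAAAIAEAAATCwAAEwsAABAAAAAAAAAAAAAAABEREQAiIiIAMzMzAERERABVVVUAZmZmAHd3dwCIiIgAmZmZAKqqqgC7u7sAzMzMAN3d3QDu7u4A////AABEVleIc1ZYmFE7qbumRc/0dTmlQwIQAwJGiHiHRGd3dkN8mbuFRYuRQUuEMiIjNBN7upmWNWZlVTaqist0VoogAqlDNERGZDWamZmXWHZmUjaqmspVvugAOaQ0Z3ZVZVZ4hniHeIh2I3e7iaY5+lEIqnNGmYdkVWV3Q1ZlZ5mFGYfLiHRusCWduWRXiHdlQ1VjN4hke8uSW3e4l2WvIXiWeERomERWMlUynLl2vdtBu2mmaGe7BYUhNDabtkRlM1Qny5dUiYMI6ozIWYrIJnNGMkaJdWVVVFVaqXQTdzB+ypvLhqvnRmNGYyNDNENERFRruVM5hkn+y63ct3e1RmVFdVQzMwFBFCKcuESMmc/+2+/7uneVR2ZlZ3dUMQIwBBfKlCbd3e7Kqby7u83EZkRWVodTIAIAAJyngUvczcqs3LqJmb2TZDNWZWZCETIAIqmblJqIm77/y7qZmboyIjWJh2QjREMTeXe9l2V2WL21WamIeZQSETaYZlJGQjEGq3mrhFd1VTIkm4ZomEI0REZ0NEIyAAA5lq24d7qqhSNrt1eahTRVZldiNzAAAAKHMe2bupvsqImpVYiIRFVTI0dBRzAAAAhjEtrPp4y4iZmGaoVmVVQgAUcyVjNEAFlUNNzrebp4mYmZmGeXZUIAA1QyQieFEal3i87aipZ6q7uoZXqlNDIAIhEzIjVSFtqYvt/cuXaZmru6mJggJDEAEAQyNmVCKLl5/9uqqHipi6q7vMMAIhAAAFYUeqgxKKef/Kd3iHmYqVVnm4E0QhEACKJ4mHQAO5j/uXZmd3iJgzVWaEaIdlQQaSbIZUISi4m5d3d2ZnZ3Q2d3d1Z2ZlMChTyURFRYqneId4h3ZWZ1RWZmd2ZUIRADhWpCRVQ2mViYd3d3ZVZ1VmZmd2dkMgAHhFUmqGVYqXmXd2ZmVFh1VnZmh1VTM0RIYjRqyHesqXiYd2ZlRpp1VmZXlkQyECITMCepqHjLqFeIiHZVasplVVRZlVUwAAABEVmpmYq6l3iIiIdXq6hUVUNphmQAAAAjImdqmFRYh5qoiIZpuYZEVUNnZmIAACWYZGdaphFXmIqpiGV6mHVERURVVUAAKL3LqaiLhCWpmImZh1aaiGVEVDNEVSACi9ypqpWqQyepiIiHd3mph1RFUxIzZAAXqqh3d2OWYjiZmIl0WIiHdlNGUwAiYAAVeaiId0N2lnupiIdEiHd3ZkRnYgI1YQAAJFVWZjNoq8y6iIVYmHd3ZVZ3U2hGQhMQACM1VSN6rdqqmYV6mHd2VWeHZ5dVEAEQFDJFMxa9zbmZmnaId2ZVVWd3VlM1QyEBV2epmr7+/amau2aHd1RERFVDIzJ7umIUm87+/////JmayleHd1VCEiAAAli5mFVZ3v/c3MzcyoeHhoiXd0MAAAAjRFh3h3mu//65h4mquWRVeJd2ZRAAJWiHd1dnd4iu7N26mZmap0aKzVNEVQAZzLqHeIczVmasqcyqqqqrhWir2mQzRAC+y5h3eaYSdmipecuImaurdWeaqLUSRg=="/>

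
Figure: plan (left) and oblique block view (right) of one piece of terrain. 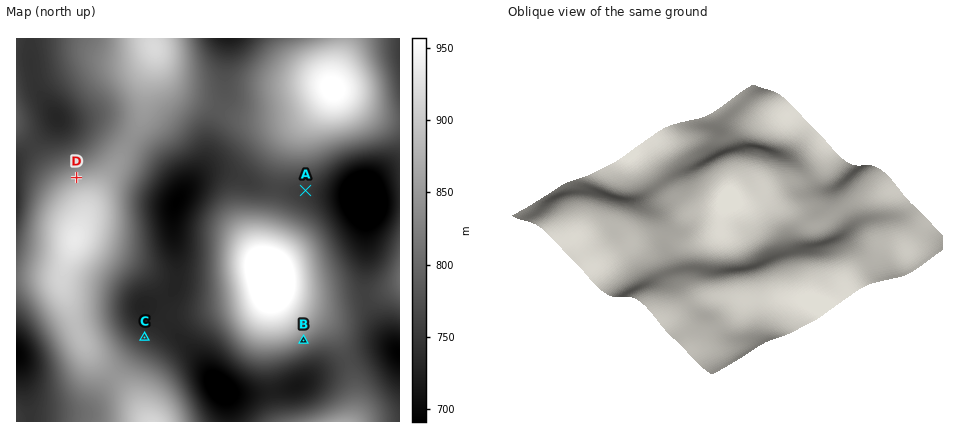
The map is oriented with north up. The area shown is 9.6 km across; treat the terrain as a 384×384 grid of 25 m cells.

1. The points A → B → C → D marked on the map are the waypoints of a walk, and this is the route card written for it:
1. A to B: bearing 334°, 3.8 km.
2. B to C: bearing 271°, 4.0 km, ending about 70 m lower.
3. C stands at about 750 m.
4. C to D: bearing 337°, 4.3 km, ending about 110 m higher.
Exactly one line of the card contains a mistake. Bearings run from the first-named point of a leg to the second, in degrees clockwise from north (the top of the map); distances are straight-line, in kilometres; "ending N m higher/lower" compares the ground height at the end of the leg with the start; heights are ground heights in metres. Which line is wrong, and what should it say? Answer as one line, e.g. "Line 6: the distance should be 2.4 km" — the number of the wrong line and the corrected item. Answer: Line 1: the bearing should be 181°.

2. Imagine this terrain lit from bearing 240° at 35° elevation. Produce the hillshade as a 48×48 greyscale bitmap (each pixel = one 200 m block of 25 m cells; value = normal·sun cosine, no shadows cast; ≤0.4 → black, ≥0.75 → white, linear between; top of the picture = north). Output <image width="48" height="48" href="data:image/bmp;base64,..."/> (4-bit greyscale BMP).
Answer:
<image width="48" height="48" href="data:image/bmp;base64,Qk32BAAAAAAAAHYAAAAoAAAAMAAAADAAAAABAAQAAAAAAIAEAAATCwAAEwsAABAAAAAAAAAAAAAAABEREQAiIiIAMzMzAERERABVVVUAZmZmAHd3dwCIiIgAmZmZAKqqqgC7u7sAzMzMAN3d3QDu7u4A////AHeJmZmImqqYdkIQEkVniId2ZmZmZURERXeJmZmZmqqYZUIQEkV3iIdmZmZ3ZlVERXeJmqmZmqmHZTIQEkZ4iIdmZnd3d2VERXeJqqqZmZmGVDIQE1eJmYh3d4iIh2VERXiZq7qpmYh2VDIRJGiaqpiHeImZiHVERXiau7upiIdlRDIiRXmruqmIiJmZmHVERYirzMuoh2ZVQzM0V4q7u6mIiJmZmGVERYm8zcuYdlVERDNFaJq8y6mYiJmZh2VEVZrN3cqXZUREREVWeKvMy6qZiImZh2VFVqvN3bqGRDM0RVZniavNzLqZiIiYhlVVZ7zd3Ll1QyNFVmd4mazd3LqYh3eIdlVWeLzd3KhkMiNFZ3eJmrzd3LqYdmd3ZlZniczdy5dUMiNWd3iJmrzd3LqYZlZmVVZ4iczdyodUMjRXeIiJmrzd3LqHZVVVVVZ4mczcuoZUMzRniIiJmrzd3LmHVERERWeImczMuXZUM0VniHeJmrzd3LmGQzNERWeJmszLqHZUREVnh3eJmrzd3Ll1QiM0RWeJmru7mHZVVVZ3d3eJq83e3Kh1MiIzRWeJmru6mHZlVVZndmeJq83d25hkIRIzRFZ4mruqmYdmZVZmZmaJq83dyodTIRIjNFZ5mruqqYd2VVVVVVaJq83cuXZDIREjNFZ5qru7qph2VVRERFaJq8zLqGVCIREiNFaJqru7updmVURDRFeJq8y6l1QyERIiNFaJqru7qYdmVEMzNFeKq7updkMiIiIjNFZ5qry7qYdmVDMzNFeKqqqYZUMiIjMzNFZ4qsy7qYd2VDIiNFeJqqmHVEMzM0MzRFZ5qsy6mYd2VDIjNGeJmph2VERERFRERWeJq8u6mYd2VDIzRWeJmZh2VVVVVmVURWeKu7uqmId2VDM0RWeImZh2Zmd2d2ZVVniau7qpmIdmVUREVWeImZh3d4iId3ZlVniau6qZiHdmZlVVVWeImZiIiJmYiIdmZ4mqu6mYh3dnd2ZVVWeImZmImZmZmYd2Z4mqqpmId3d3d3ZlVneIiJmZmqqpmYh3eImaqpiHd3eIiHdmZnd3iJmZqqqqmZiIiJmZmYh3d3iIiId2Z3d3eJmaqqqqqZiIiJmZiHd2Z3iZmIiHd3d3eJmqqqqqmZmZmYiIh2ZmZ4mZmZmId3dmeJmZmaqqmZmZmIh3ZlVWeJmZmZmYd3ZmeImZmaqpmqqpmHdmVVVWeJqpmaqYd3dmd4iImaqqqqqph2ZURFVniaqpmqqYh3dmZ3eImaqqq7qph2VDM1Z4iaqqqqqpiHdmZmd4mqqqq7qYdlQyIlZ4maqqqqqpiIdlVWeImqqqq6qYdkMiImaImaqqqqqpmHZVVWeImqqqqqmHZUIRImeImaqpqqqpmHZURWZ4mZmZqph2VDIRI2eJmqqZmaqqmHVDNFZ4iZmZmYh2VDISM3eJmqmZmaqqmGUyM0VniZmYiHdmVDIiNHeJmZmImaqql2QiI0VniJiId3ZmVDIjRXeJmZmImaqph1MhEkVniIh3dmZmVUM0RQ=="/>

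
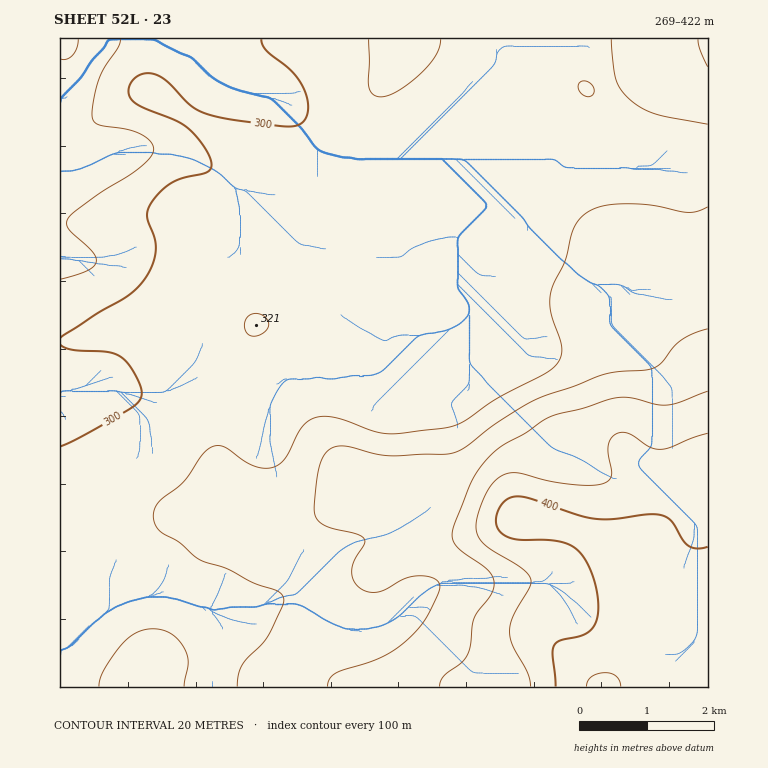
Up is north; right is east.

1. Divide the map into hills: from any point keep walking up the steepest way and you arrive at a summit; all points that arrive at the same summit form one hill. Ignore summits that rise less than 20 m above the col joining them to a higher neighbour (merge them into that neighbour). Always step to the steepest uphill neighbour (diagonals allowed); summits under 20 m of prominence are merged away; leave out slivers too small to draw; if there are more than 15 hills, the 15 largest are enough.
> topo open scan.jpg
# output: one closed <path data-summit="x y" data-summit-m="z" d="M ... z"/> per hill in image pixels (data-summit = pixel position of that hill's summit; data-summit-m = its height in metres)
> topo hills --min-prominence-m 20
<path data-summit="603 687" data-summit-m="422" d="M167 38l-107 1 0 648 648 0 0-516-39-1-2-1-110 0-20-9-157 0-10 3-36-1-14-8-21-34-17-17-15-7-33-7-18-8-20-18-11-14z"/><path data-summit="708 39" data-summit-m="341" d="M708 38l-212 0-4 32-15 13-9 12-31 31-34 26-17 7 151 1 20 9 151 1z"/><path data-summit="412 39" data-summit-m="326" d="M495 38l-327 1 17 10 11 14 20 18 24 10 37 8 12 9 10 12 23 37 21 6 27 0 20-5 13-6 24-17 26-25 24-27 15-13 4-19z"/>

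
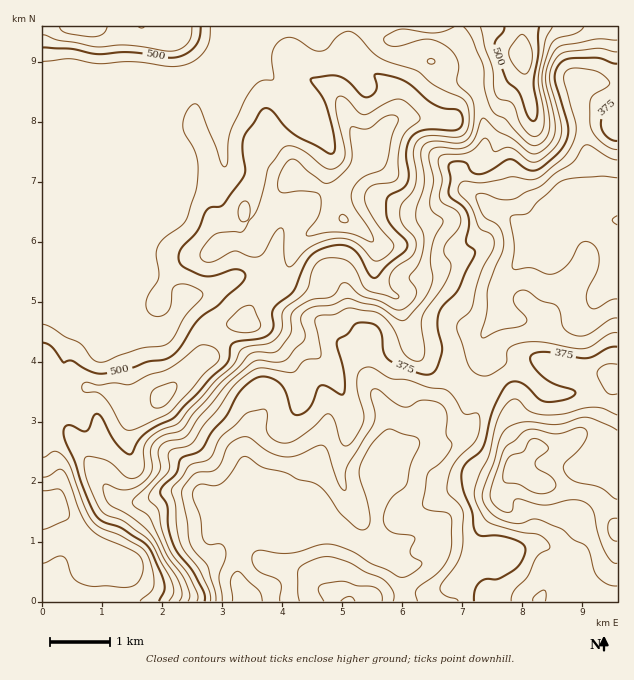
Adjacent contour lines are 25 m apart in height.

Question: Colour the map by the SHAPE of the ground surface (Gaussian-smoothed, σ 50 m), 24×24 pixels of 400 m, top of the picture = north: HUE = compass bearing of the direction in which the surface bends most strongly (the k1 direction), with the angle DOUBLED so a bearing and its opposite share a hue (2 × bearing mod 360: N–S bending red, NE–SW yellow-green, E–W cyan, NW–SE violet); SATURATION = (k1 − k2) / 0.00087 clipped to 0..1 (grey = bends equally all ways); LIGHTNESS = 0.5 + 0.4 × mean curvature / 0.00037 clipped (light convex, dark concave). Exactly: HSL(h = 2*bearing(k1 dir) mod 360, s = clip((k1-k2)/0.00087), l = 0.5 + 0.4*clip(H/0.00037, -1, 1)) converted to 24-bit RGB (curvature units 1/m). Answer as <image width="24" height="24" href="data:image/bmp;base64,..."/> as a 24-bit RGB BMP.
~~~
<image width="24" height="24" href="data:image/bmp;base64,Qk32BgAAAAAAADYAAAAoAAAAGAAAABgAAAABABgAAAAAAMAGAAATCwAAEwsAAAAAAAAAAAAAgW92kFxVjmRKqK5JkNlywNzxsMDsRA+FZyxoP35AZXucobqYgIepo9XXhV7cUFDJ0nvcOpC0x6uBV42+zpShclupplmDoVs/Wn96pHaojJW+yNzh0vbgRnGxoRySviixKyu7qMzjZ6vXoqK4lLuwj4E+byEzW3U7LF5A1XdrgZlePWdmxKx2pkl/clV6xZmAVIldasyKgd7mmtjA45V5QR8zMydAvVF7OJ6IiYFAVWs4c5E4fDghh1MsgV5La5RYQFF0wHhTo3c1QzQWQn4WlHM/UVyK2q2JkazIivqkIkxNm2At21hIZUyTVEaOclZ2gH9/f39/f4B/fV1+rVZJYMy/kHC+q3e4PHFlaTRY5kVrvPDjOkurTKhaQ09sgeGQ256aidRqKwgmv2EAMmgAdWgSKxckY5ZFZX1sfmRgkXJVYzVvteapS0CUTohxmVGMs3DIMVnDzbru3CYxiqHWf7zccbLoWM3F2+VirgprWSNl3NOt0dXzkEvnLyaAW8eGTj1zjW1SZphMTXKW5ed0MEhgen1/ToOhQmygoJrIIDmP+NXTQspwooUtM0cfhWZNpNlMawtISzuX7PCOYUIRVyYUb9Gdd0hsLy5et42flrGPMF9u7sOdH3hmWntZPXRGj3xKInAiUCtx0ety7Mjuwpf0gmTcV6WdwkeZqMloMyNp17Sf9pDVfNuUPGlOWIubL2WXYJGszI+QPmaOvt1zn4rWQS2BaaZvOE1ov6JTGH+CouhpWMQ5UUF856TGbVnGRWZ11XyOSYnZaqDCzZ3Z99TqxW+dLXNDLmZlOkJZzsWEaTyZjuh7cSdsm0FYj0ZFPHhpl8iIG3SH3eObcDs8U04eWVcZt1kmOrCUZ+SXN02rlVazeqSs5YrI+ajZ3H3CF1NlMVUmQts6f0Ogj9R+Yx5xrV1etr1WWtDHas6SOjyKtI09oyFoosnlXYbmr7/Rk3XKpUVBb2lGVHc+YHw3Ljtp1ZGH73uWjgtpW+OFTpupZNCmgD1lSEWUlVmz1e7RXX6qbaRoMzh1dqzDj+PjVchuVjZ6wJiKiVdDf3NwgH9/gH9/hnhpKm5lz5ODzWbd3tjzv9rrKa6nWBwslZJFQi4mkIYbgeU3cnJVgVpILn9mfXhChH04ko5HMWVSm71bgH9/gH9/f4CAf3+AnHO3WH6WJ2colpVOxHmA6VFgxTGCKSnWMRa3zzGoyP/s153pNXV3dq19O2uKa2GtgqyvrYWSU3pmTJNBf4B/gH+Af4CAf3+AXmeCrTlYpHpEJ30iTm4puXBc4KqBMl9/ZiGP6tWYNZ0WqKYrq3XKY6R3TYVQJH1moIRxl1qXvnmDToN5f4B/f4B/gIB/f3+AWmKGc3nAybLbtI/MeI7EQ4KU9piUSiwjIywZqehg0cDyg+jVLWRhrU2/05/AKYGWY4BaVVZsw7SWdVudf4B/f4B/f4B/gIB/dYF9P3hbmHRZuXiMml58rFeFSI2185/6pLP4yP/tSbRLuzV4vFXNYtaeTLnUmCOKb4NSTYF2j6tukllUf4B/f4B/f4B/f4B/f4B/dHt/Qap2WD+byH+Xw1ZxSndPSnxl0uqVZzUxiE8tYpc2Frha3l5dLwQYpno2YpdHUnJdeGZNnYNhgH+Af4B/f4B/f4B/f4B/f3+AUJ1wOX5+slxEgki+r67eUrjc/oDFkjRVgtaCl9bPYHO6SAA6QcY8pkeC4bFGJVA7U4RfiHpdgIB/gH9/f4B/f4B/f4B/f36AgKJgRzp4tsJxMaKj1Oa+YkCIPwss9eDWr9WKgXk3MAMJIW0A7EmYQhVb+ey4O7igI1mHrjglgIB/f4CAgH9/f4B/f4B/eGuDiK9+OUN6mMZ7abJWc6Q+QxE4Nu07cb3f646SyAixXU741PfeAAUzeCi+7PjThsDmFQBg4tzvf3+Af4CAgH+AgIB/f4B/b32Co4Voc3uASY+Dv8qXcDRWOR9X1PzPIzpk25yckoTXZ4PK9tXVNwBnL2+Q5//MKCCSFQdQo9ejf4B/gH9/gIB/f4B/gH9/f4B+gIB9f4B/VohwokY6pEp9Z87WwtJhYTBZZc5nqWNukII0ezQOZRmezWRq6//MFwopMEhtkJYpbGorVkAacnMXTk0YVkATeZ4QIoE6foCAf4B/VkyQqdS2VV6Gr01qhdy6W02QtUORs8bPYiKdXSd2x9uw/+7MGAkqRFcojJhAo1zppbrqr73njYvno8Ds3NbyQ6PZVGB/gIB/XIp5pIxNdWVYZsVGjFQyYFM5Z3ozm3slORNKW9CPvMha/ZludQD6k6TjgJ3Y"/>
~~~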